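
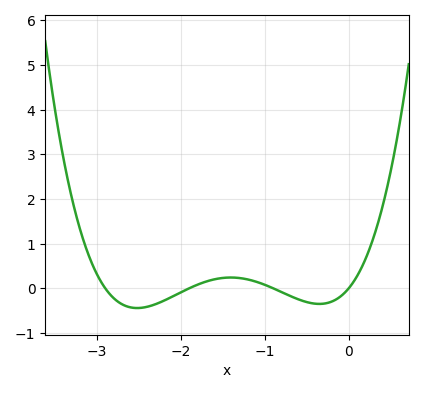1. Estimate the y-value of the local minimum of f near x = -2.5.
-0.442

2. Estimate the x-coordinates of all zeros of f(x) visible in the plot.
-2.9, -1.9, -0.9, 0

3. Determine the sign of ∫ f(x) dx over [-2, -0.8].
positive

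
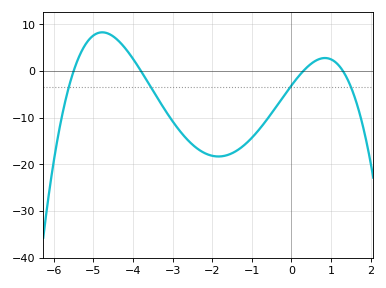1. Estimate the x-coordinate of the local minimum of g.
-1.8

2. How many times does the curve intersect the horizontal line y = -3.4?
4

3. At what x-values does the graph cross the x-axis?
-5.6, -3.8, 0.4, 1.4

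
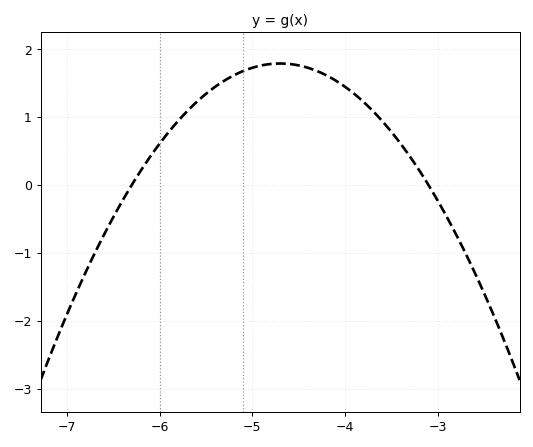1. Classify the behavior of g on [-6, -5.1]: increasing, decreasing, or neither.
increasing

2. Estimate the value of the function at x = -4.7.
1.8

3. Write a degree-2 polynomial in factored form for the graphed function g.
y = -0.7(x + 6.3)(x + 3.1)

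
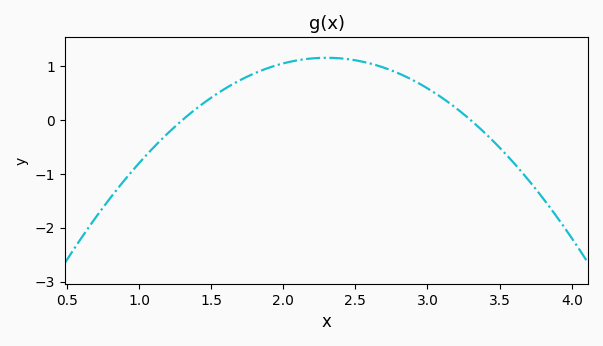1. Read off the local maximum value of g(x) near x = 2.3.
1.2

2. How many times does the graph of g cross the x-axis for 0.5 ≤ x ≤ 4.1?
2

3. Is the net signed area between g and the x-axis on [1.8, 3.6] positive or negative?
positive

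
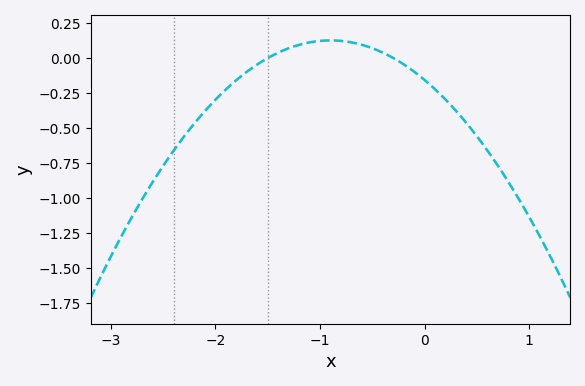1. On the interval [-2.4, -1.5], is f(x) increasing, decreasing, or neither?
increasing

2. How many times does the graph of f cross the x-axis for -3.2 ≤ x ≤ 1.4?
2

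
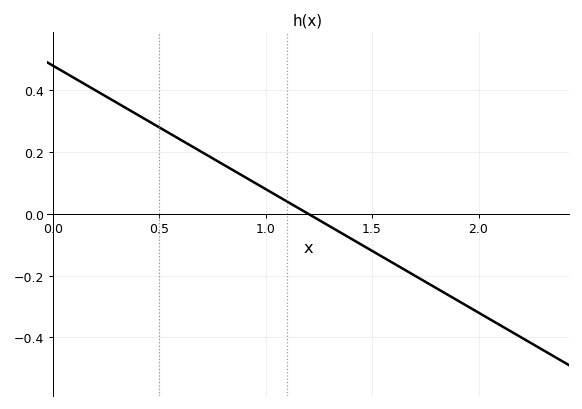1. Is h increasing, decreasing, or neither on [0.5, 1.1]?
decreasing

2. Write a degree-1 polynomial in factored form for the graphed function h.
y = -0.4(x - 1.2)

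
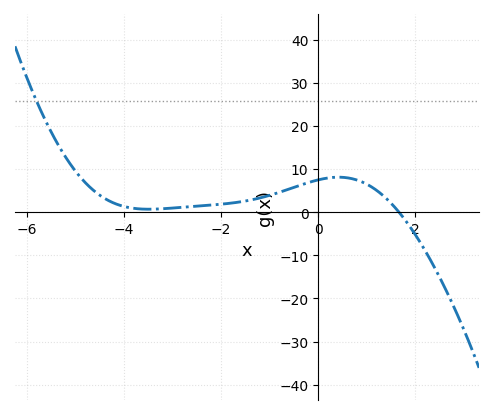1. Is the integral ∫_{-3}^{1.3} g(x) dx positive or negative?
positive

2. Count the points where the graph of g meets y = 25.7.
1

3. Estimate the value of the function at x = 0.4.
8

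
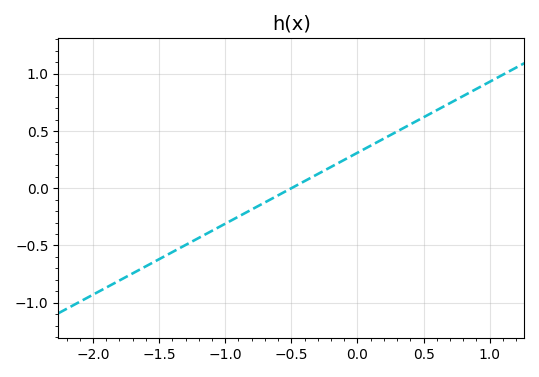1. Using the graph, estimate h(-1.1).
-0.35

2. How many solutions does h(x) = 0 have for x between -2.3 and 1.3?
1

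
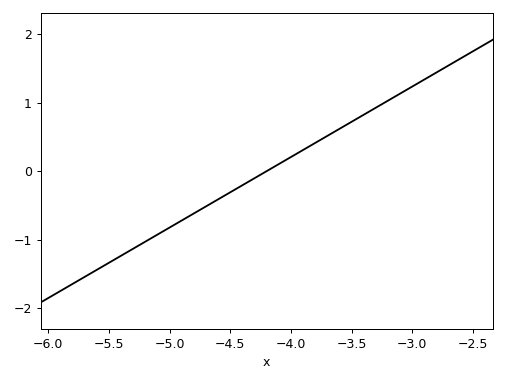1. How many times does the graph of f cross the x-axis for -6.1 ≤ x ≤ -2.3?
1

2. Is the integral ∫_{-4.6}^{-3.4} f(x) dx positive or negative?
positive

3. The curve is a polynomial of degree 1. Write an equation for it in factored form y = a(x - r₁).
y = 1.03(x + 4.2)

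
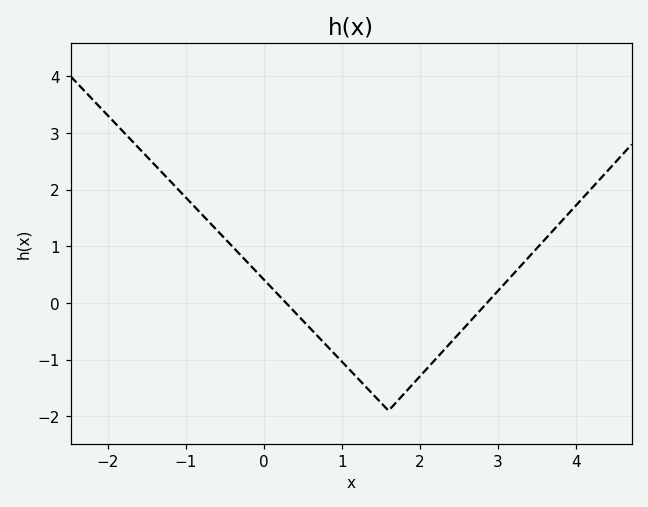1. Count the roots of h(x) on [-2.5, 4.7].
2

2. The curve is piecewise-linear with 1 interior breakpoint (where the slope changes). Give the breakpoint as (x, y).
(1.6, -1.9)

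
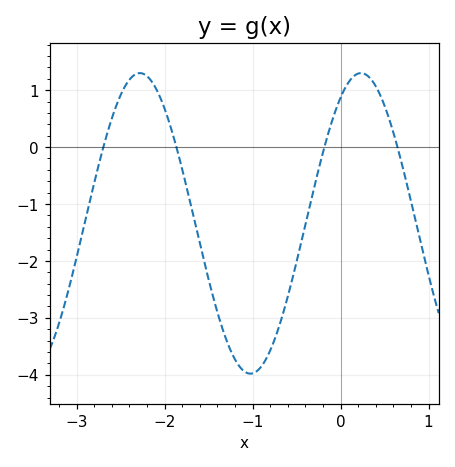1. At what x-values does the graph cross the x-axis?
-2.7, -1.87, -0.184, 0.647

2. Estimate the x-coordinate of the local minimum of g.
-1.02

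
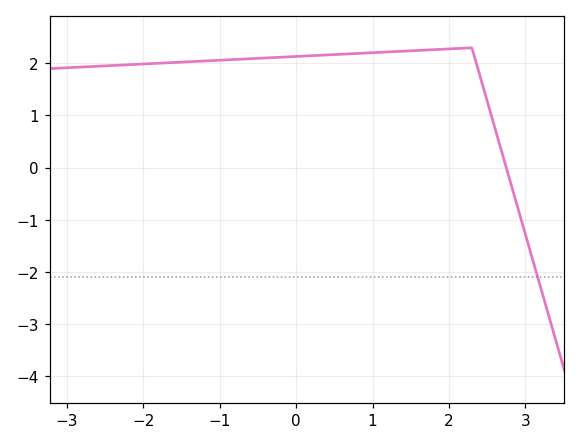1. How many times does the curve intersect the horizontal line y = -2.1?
1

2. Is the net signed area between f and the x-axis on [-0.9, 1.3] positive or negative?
positive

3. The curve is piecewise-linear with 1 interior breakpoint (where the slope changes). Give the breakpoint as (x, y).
(2.3, 2.3)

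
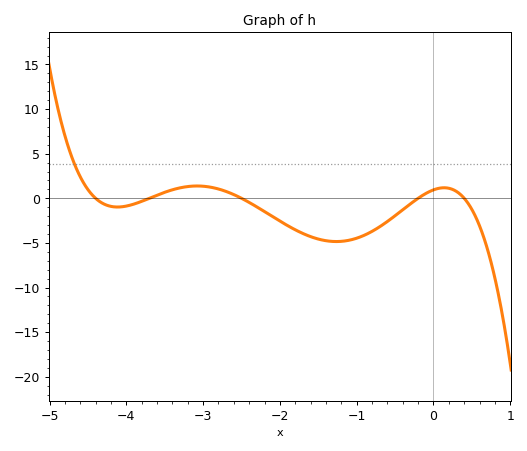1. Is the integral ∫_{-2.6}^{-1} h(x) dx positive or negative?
negative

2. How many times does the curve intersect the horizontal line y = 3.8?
1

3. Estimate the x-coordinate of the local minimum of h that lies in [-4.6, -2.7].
-4.1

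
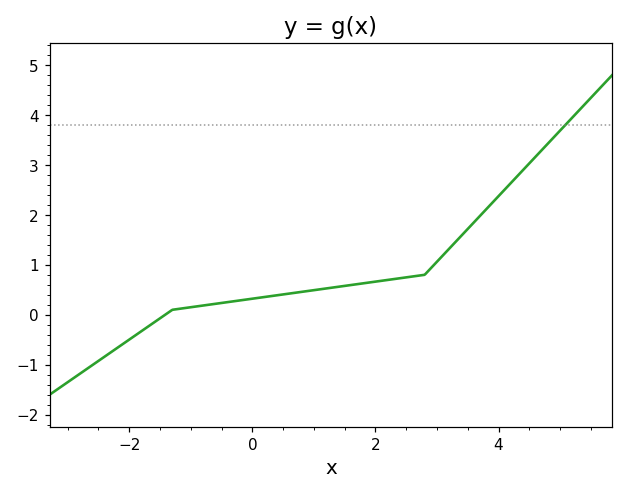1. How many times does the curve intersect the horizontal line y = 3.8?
1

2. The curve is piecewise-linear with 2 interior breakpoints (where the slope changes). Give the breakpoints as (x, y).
(-1.3, 0.1); (2.8, 0.8)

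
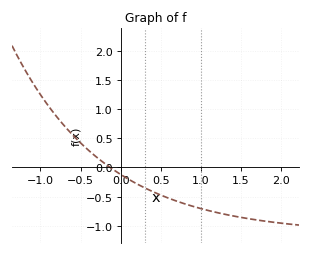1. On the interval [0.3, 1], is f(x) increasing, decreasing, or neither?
decreasing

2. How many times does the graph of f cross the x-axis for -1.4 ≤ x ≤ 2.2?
1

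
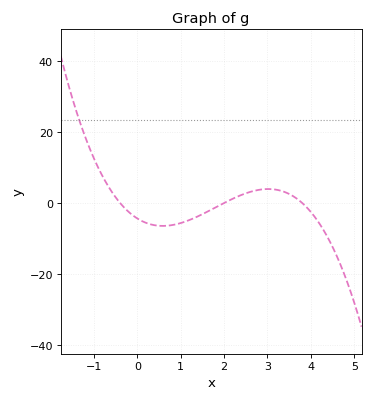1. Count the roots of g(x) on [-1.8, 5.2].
3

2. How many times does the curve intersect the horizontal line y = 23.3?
1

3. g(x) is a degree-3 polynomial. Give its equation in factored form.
y = -1.44(x + 0.4)(x - 2)(x - 3.8)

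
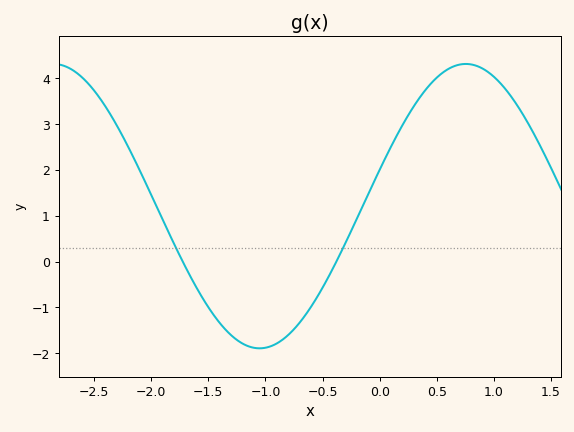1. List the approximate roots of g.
-1.7, -0.4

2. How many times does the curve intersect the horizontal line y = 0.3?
2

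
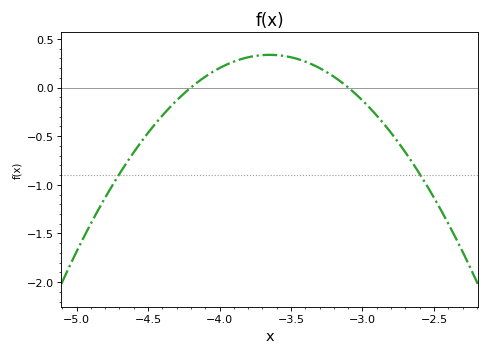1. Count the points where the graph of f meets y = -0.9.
2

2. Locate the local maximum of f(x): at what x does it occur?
-3.65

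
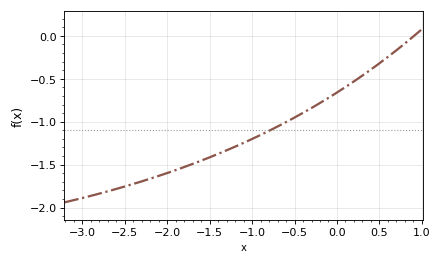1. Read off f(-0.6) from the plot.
-1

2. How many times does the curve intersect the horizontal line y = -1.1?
1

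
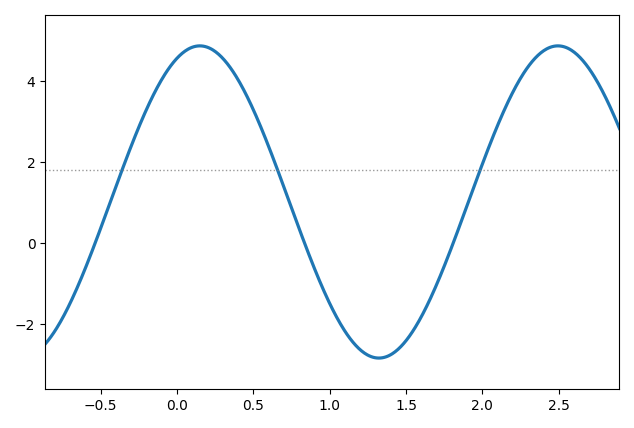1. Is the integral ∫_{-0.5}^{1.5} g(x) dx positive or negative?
positive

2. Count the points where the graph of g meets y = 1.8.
3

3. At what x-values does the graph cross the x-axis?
-0.5, 0.8, 1.8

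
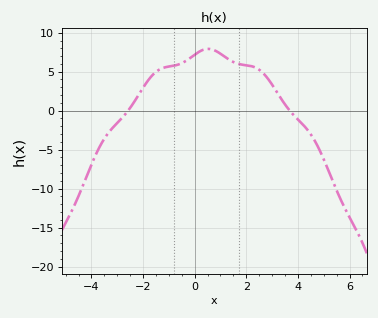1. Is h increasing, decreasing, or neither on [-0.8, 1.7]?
neither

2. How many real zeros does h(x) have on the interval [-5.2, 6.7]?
2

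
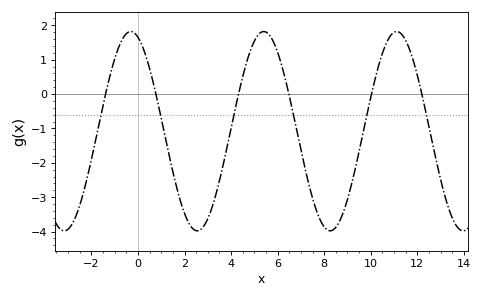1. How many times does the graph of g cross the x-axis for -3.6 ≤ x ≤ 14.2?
6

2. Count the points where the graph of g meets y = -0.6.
6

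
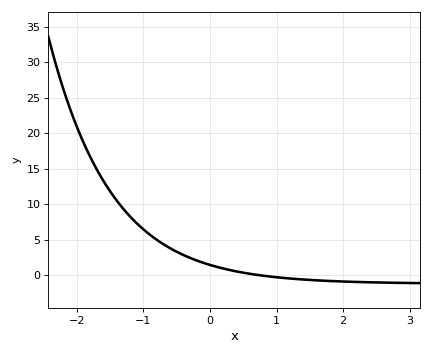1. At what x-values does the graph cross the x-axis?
0.7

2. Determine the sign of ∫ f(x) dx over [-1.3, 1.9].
positive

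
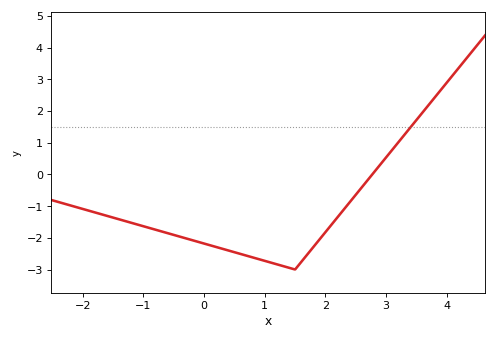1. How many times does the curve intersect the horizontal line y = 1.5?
1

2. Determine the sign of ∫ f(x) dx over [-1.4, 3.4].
negative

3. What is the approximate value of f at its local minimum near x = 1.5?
-3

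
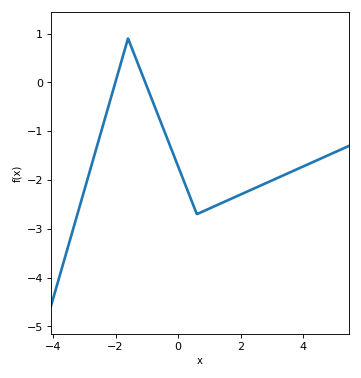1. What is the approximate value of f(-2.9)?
-2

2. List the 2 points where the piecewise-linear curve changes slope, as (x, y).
(-1.6, 0.9); (0.6, -2.7)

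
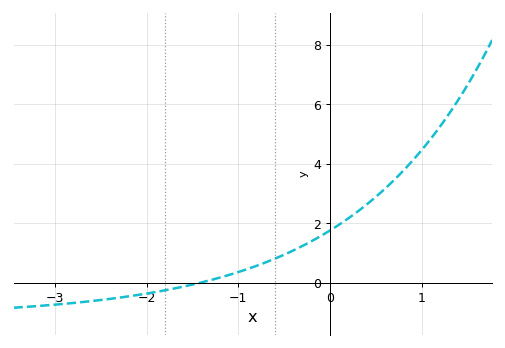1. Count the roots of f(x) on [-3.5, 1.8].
1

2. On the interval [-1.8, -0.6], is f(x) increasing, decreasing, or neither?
increasing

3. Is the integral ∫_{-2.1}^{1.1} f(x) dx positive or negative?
positive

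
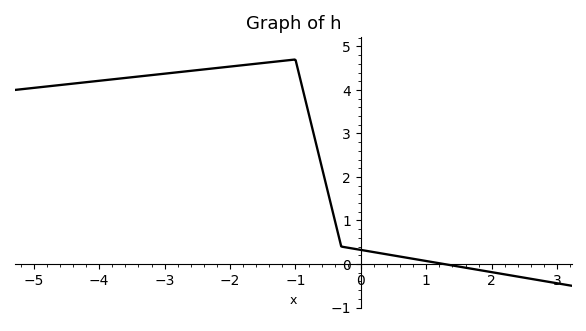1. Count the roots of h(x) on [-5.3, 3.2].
1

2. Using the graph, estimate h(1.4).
0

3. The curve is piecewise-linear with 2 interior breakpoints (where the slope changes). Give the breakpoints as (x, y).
(-1, 4.7); (-0.3, 0.4)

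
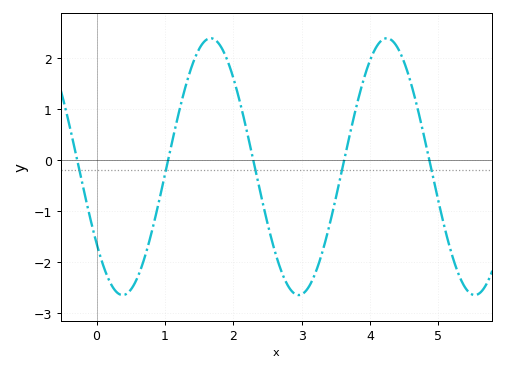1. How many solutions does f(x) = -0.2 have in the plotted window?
5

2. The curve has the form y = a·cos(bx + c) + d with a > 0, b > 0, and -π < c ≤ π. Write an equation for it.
y = 2.51cos(2.4x + 2.2) - 0.13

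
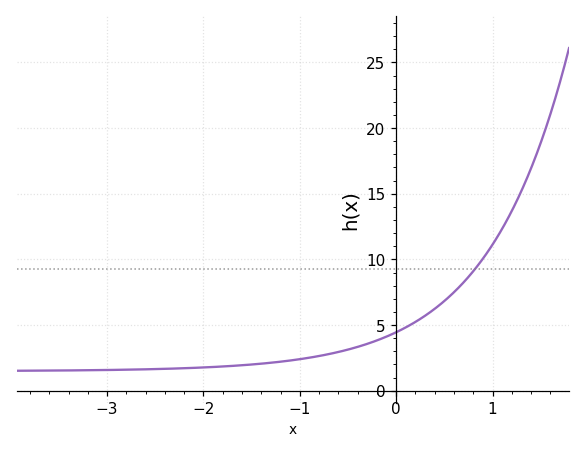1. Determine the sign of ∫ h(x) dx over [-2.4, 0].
positive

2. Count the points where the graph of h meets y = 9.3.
1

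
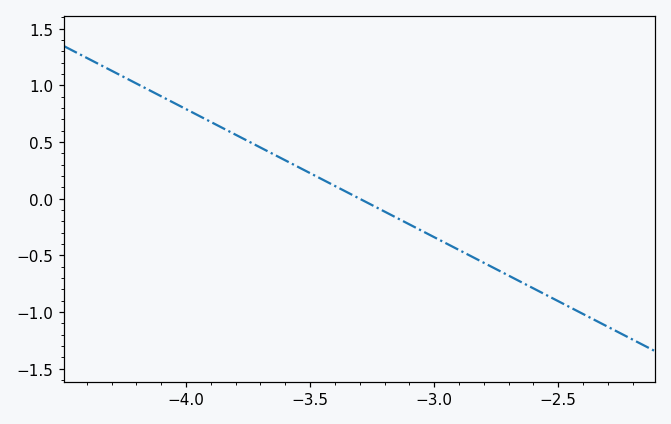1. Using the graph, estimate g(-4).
0.791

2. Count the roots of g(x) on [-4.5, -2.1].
1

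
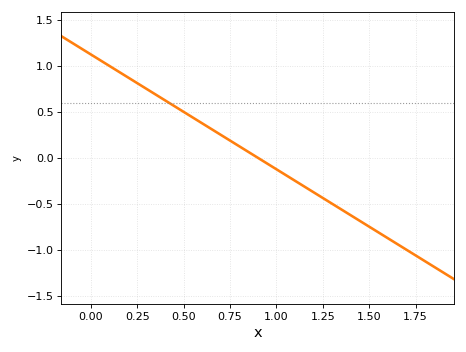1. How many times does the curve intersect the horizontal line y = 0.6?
1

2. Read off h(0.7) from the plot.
0.25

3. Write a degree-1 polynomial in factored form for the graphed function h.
y = -1.25(x - 0.9)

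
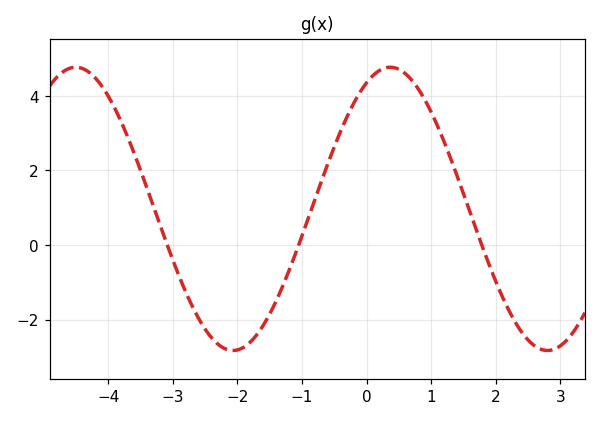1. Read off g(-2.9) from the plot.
-0.851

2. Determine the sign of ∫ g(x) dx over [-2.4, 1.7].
positive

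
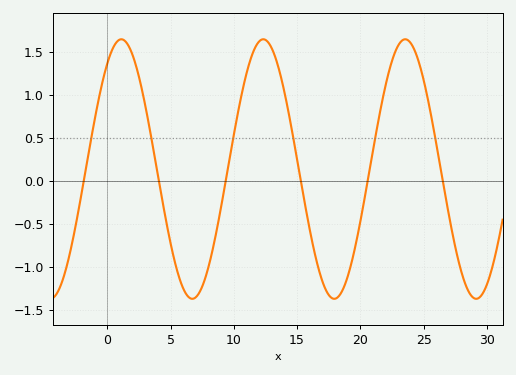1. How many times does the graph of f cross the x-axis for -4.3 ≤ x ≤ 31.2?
6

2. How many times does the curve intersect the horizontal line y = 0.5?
6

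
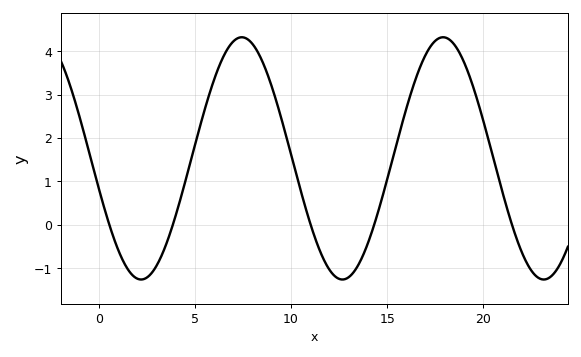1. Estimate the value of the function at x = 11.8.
-0.9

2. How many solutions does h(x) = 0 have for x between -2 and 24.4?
5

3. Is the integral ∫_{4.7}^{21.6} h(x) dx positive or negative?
positive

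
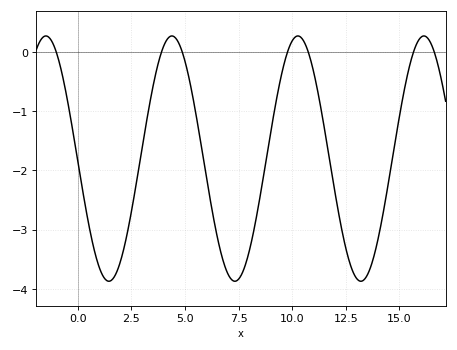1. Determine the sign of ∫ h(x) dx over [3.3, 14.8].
negative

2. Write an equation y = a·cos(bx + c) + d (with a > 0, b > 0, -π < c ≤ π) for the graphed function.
y = 2.07cos(1.07x + 1.58) - 1.8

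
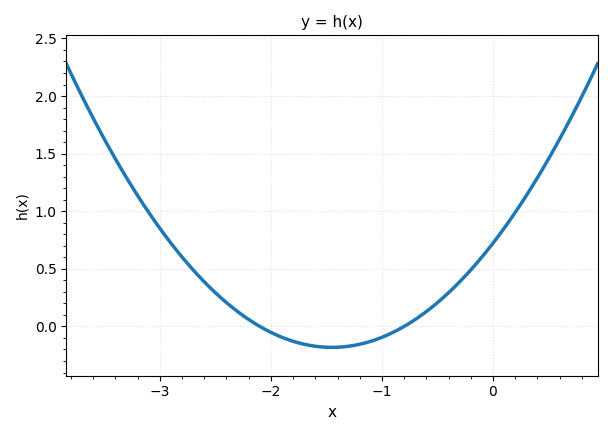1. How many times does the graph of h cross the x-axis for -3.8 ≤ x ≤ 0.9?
2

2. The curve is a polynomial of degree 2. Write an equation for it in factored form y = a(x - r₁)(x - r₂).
y = 0.43(x + 2.1)(x + 0.8)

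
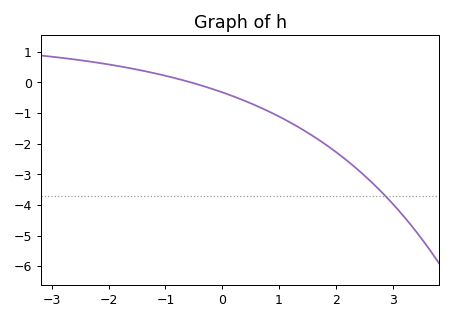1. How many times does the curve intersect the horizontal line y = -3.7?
1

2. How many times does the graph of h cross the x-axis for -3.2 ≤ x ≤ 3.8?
1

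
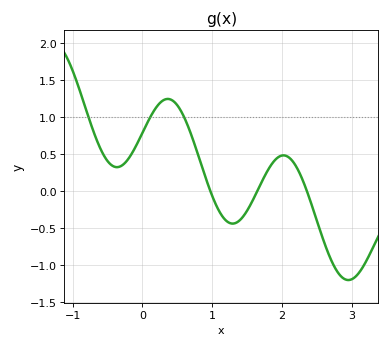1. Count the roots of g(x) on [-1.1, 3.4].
3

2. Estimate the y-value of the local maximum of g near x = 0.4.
1.24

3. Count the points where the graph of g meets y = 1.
3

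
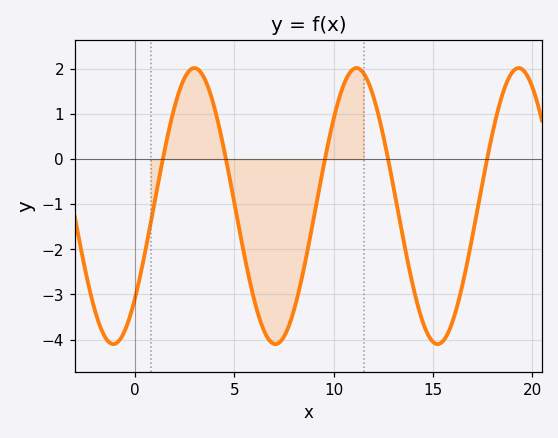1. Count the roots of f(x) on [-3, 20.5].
5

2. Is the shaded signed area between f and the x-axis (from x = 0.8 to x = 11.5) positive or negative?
negative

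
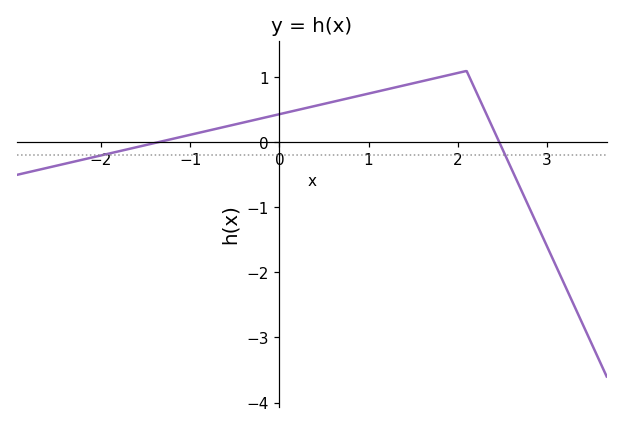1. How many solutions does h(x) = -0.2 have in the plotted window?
2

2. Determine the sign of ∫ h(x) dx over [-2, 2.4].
positive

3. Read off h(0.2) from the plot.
0.5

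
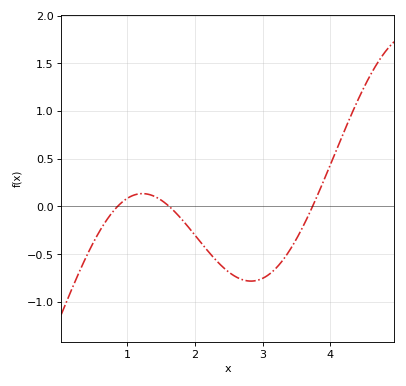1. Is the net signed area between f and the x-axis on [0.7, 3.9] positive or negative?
negative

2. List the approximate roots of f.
0.858, 1.62, 3.74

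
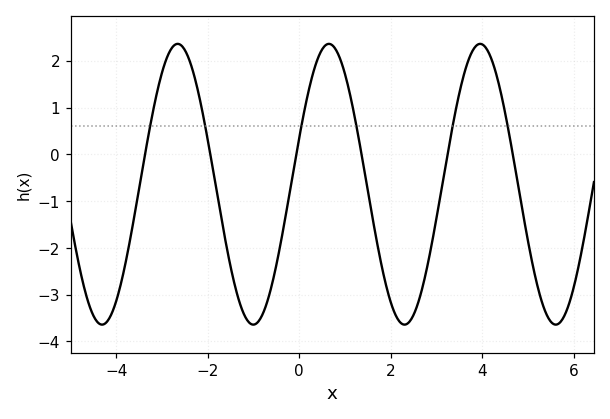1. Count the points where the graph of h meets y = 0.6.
6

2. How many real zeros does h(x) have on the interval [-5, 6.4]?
6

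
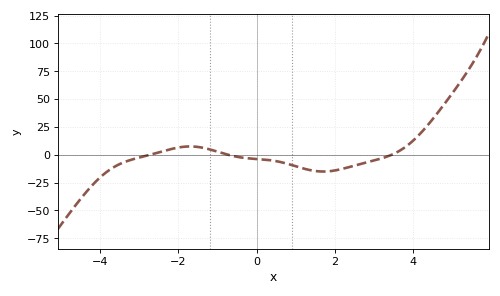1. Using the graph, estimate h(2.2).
-12.6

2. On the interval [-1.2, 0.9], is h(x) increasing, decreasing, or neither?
decreasing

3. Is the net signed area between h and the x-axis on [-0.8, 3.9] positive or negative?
negative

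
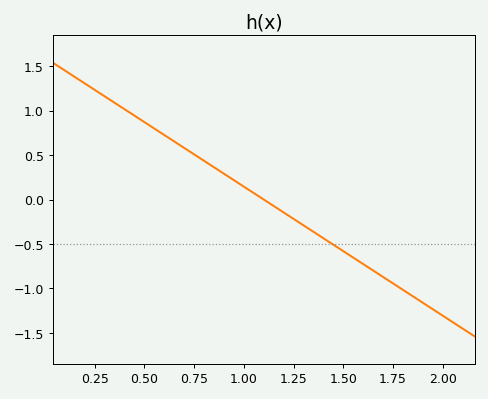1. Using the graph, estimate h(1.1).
0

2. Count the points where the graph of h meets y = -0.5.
1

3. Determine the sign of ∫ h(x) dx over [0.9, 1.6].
negative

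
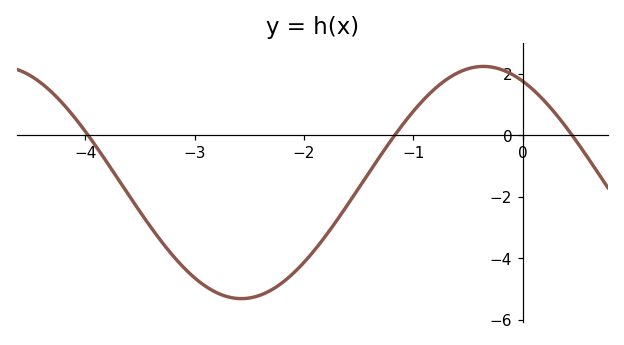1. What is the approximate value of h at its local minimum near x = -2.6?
-5.32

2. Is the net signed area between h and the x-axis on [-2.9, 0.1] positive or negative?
negative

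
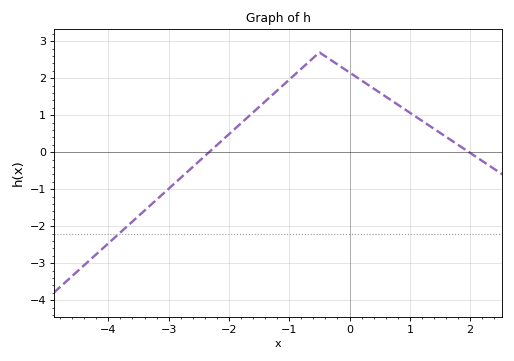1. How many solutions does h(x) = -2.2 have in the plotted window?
1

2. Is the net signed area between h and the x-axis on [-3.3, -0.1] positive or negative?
positive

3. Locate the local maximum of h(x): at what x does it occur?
-0.5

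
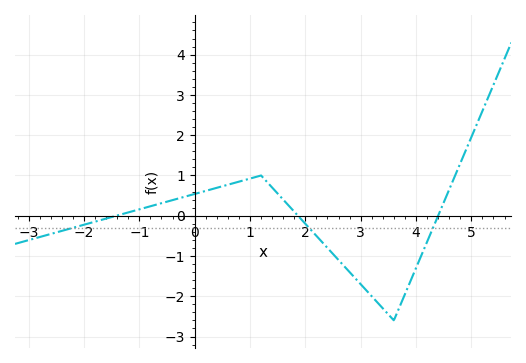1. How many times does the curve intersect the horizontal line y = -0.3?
3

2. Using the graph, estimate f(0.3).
0.656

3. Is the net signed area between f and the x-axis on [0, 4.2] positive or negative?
negative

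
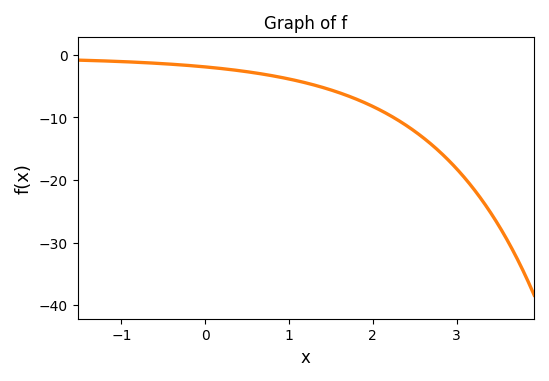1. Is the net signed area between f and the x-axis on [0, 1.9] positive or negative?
negative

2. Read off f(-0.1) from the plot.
-1.83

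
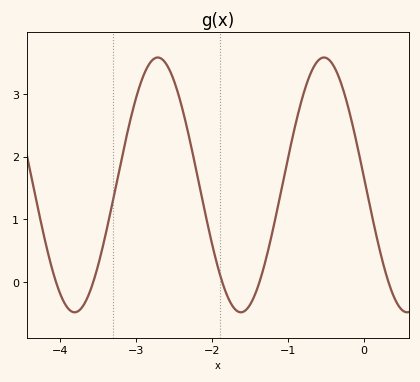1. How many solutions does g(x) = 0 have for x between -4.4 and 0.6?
5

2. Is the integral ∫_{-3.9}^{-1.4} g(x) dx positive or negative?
positive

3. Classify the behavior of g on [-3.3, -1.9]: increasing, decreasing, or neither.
neither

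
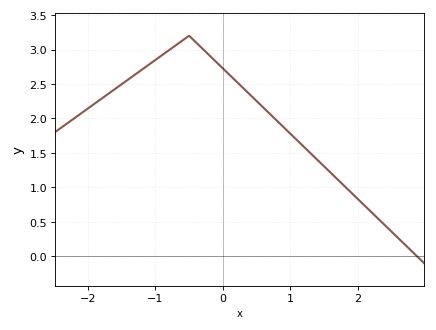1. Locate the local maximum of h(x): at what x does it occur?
-0.5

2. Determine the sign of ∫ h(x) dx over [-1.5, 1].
positive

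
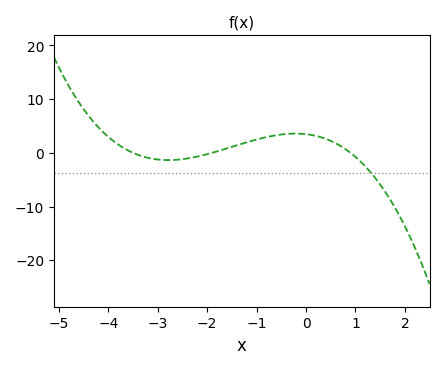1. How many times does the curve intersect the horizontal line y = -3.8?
1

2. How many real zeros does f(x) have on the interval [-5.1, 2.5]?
3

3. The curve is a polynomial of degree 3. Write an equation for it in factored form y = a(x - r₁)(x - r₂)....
y = -0.58(x + 3.5)(x + 1.9)(x - 0.9)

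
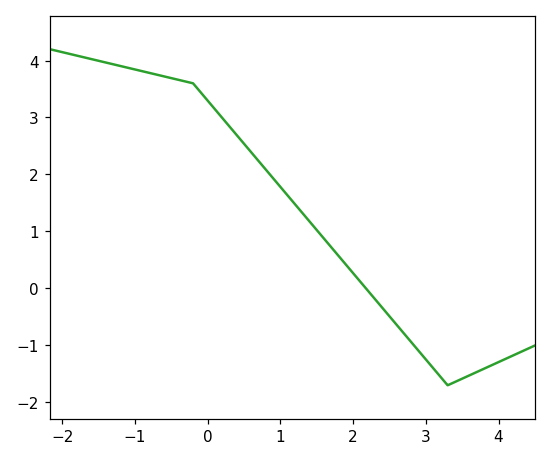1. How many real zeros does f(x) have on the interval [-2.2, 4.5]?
1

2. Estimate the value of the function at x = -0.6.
3.7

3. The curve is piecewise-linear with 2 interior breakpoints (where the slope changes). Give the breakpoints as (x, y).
(-0.2, 3.6); (3.3, -1.7)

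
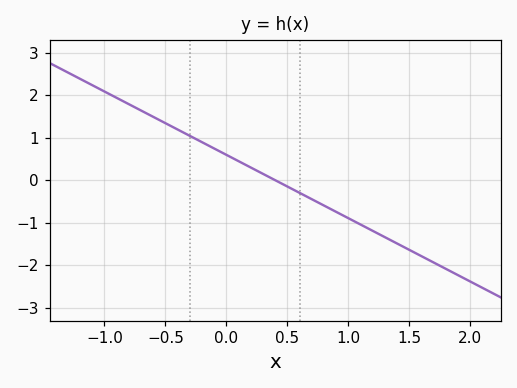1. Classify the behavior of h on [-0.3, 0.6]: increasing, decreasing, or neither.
decreasing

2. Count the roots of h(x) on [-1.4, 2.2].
1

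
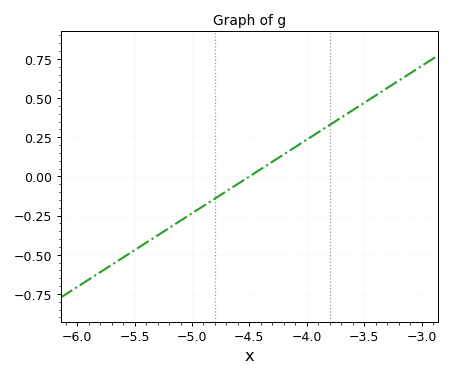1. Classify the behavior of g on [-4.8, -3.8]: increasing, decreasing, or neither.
increasing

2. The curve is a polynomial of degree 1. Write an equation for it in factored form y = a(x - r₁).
y = 0.47(x + 4.5)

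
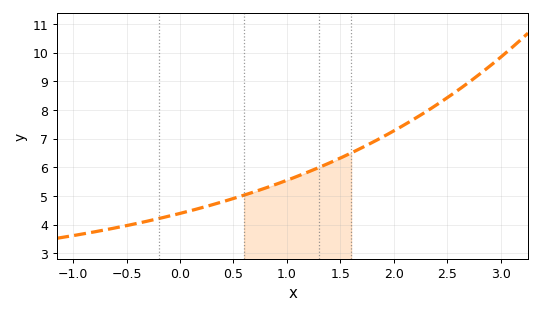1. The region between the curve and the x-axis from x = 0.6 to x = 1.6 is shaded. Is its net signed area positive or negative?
positive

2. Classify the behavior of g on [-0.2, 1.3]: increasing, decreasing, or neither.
increasing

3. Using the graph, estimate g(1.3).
6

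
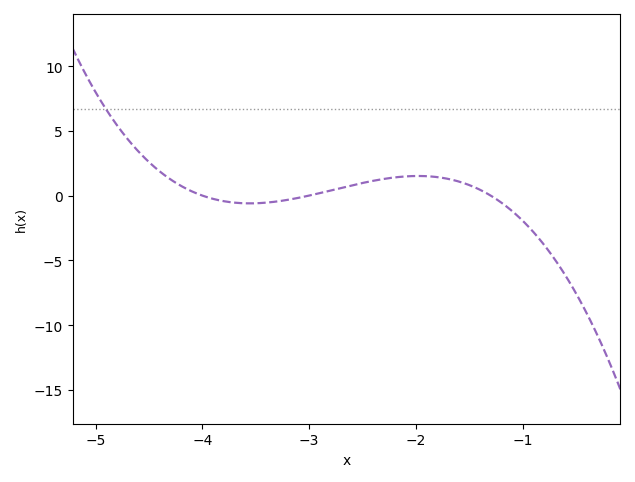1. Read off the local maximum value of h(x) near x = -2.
1.51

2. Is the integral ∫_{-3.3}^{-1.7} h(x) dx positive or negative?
positive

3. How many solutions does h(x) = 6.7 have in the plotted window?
1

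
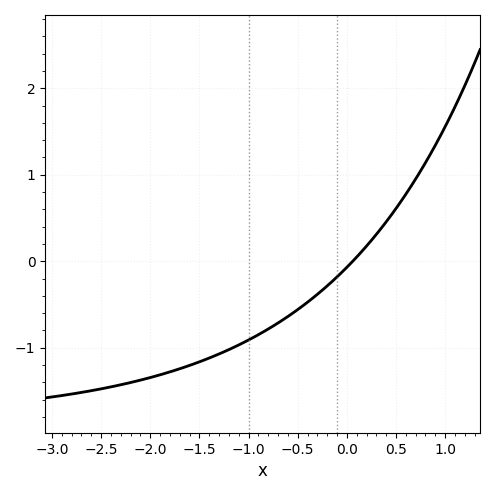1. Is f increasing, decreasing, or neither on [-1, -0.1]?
increasing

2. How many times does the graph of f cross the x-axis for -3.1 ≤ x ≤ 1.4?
1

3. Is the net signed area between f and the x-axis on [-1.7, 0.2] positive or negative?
negative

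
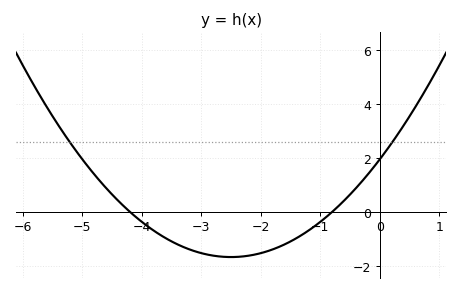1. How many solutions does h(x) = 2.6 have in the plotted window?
2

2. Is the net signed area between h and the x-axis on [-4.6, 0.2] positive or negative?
negative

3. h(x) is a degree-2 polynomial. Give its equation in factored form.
y = 0.58(x + 4.2)(x + 0.8)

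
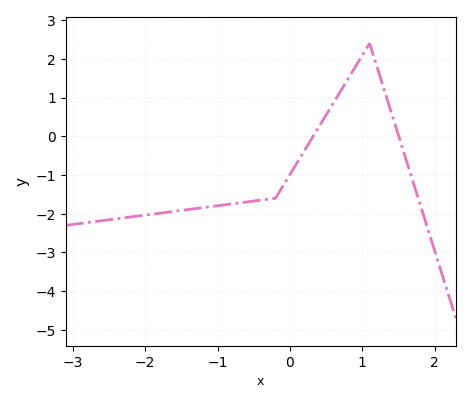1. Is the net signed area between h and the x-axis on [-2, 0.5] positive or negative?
negative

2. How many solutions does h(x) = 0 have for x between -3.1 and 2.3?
2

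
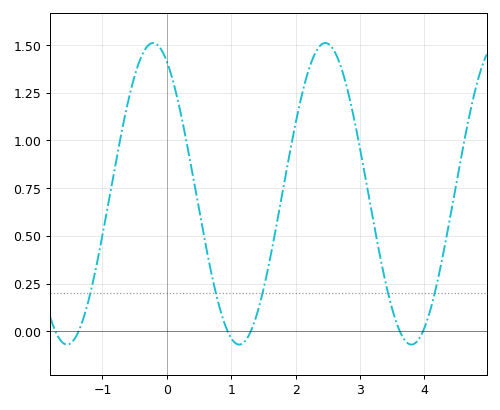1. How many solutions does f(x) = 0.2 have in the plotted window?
5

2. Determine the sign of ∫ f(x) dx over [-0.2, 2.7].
positive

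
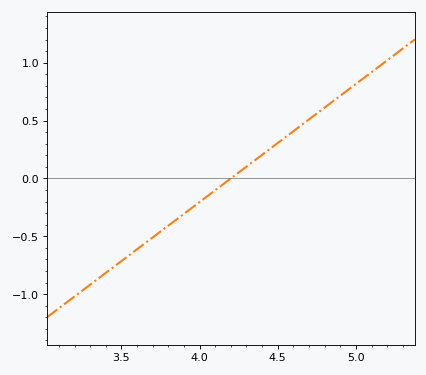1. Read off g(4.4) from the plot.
0.2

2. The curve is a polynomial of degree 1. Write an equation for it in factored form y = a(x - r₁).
y = 1.02(x - 4.2)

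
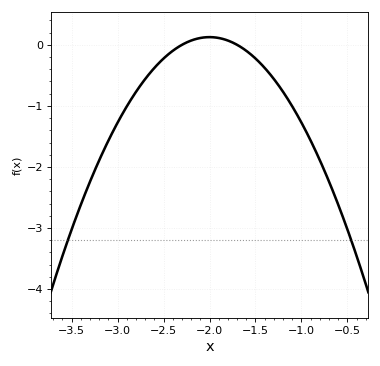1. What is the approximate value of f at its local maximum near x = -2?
0.1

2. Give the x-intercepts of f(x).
-2.3, -1.7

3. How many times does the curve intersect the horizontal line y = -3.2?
2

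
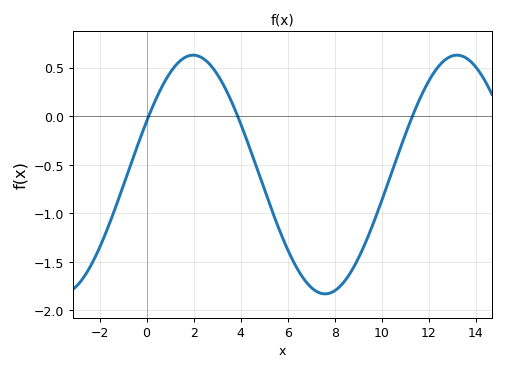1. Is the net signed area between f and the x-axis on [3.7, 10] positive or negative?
negative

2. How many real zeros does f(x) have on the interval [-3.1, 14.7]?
3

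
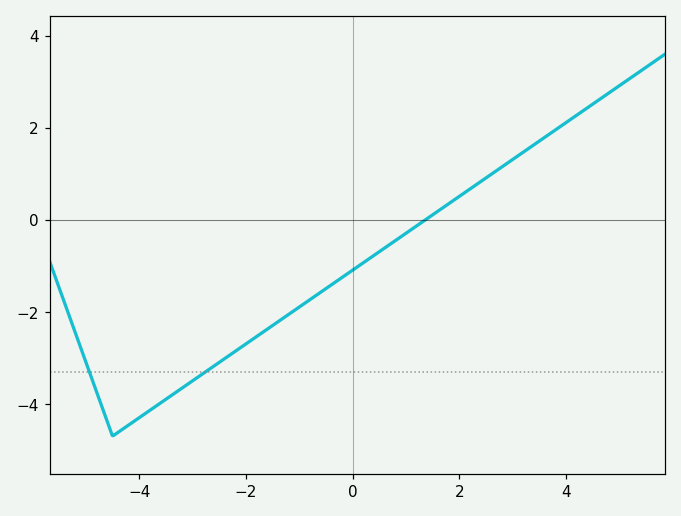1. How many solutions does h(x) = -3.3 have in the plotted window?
2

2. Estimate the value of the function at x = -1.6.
-2.4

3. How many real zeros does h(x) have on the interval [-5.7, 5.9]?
1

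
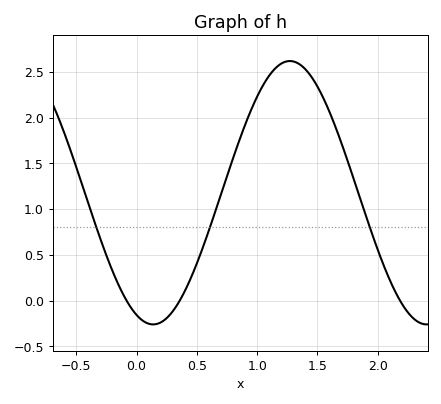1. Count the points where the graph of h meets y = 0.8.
3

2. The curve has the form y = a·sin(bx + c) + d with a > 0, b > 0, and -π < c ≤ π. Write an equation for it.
y = 1.44sin(2.77x - 1.95) + 1.18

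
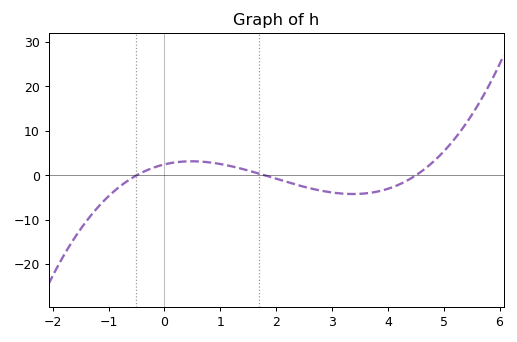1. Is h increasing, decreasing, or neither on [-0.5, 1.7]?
neither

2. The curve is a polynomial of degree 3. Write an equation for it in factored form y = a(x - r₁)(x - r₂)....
y = 0.61(x + 0.5)(x - 1.8)(x - 4.5)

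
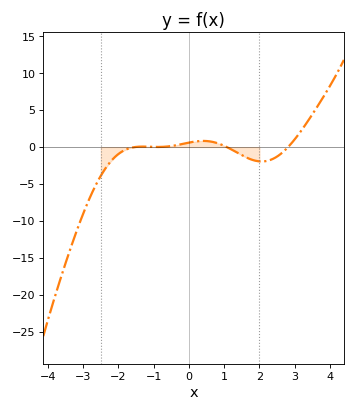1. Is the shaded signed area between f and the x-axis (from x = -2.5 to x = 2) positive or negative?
negative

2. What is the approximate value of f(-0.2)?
0.5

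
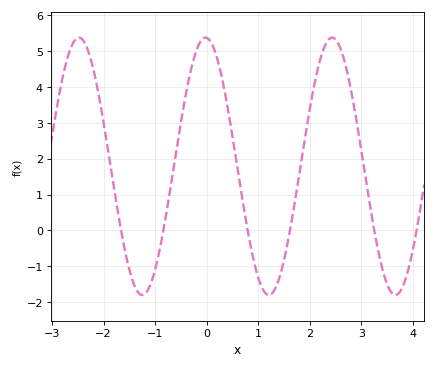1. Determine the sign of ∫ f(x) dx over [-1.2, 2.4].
positive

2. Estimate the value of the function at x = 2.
3.41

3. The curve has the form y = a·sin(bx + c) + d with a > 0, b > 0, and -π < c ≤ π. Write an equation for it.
y = 3.59sin(2.56x + 1.63) + 1.79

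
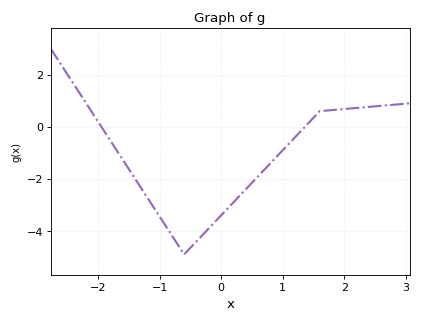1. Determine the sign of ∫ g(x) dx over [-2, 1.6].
negative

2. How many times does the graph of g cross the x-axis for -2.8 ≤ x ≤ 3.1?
2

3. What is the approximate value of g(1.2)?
-0.4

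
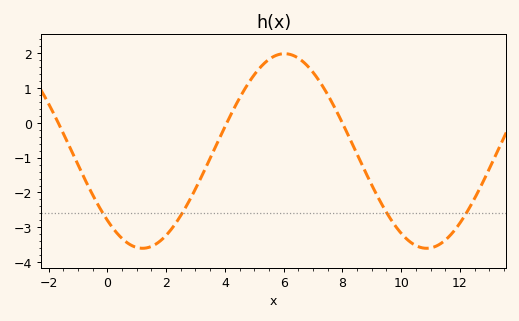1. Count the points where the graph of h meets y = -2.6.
4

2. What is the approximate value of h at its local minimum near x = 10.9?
-3.6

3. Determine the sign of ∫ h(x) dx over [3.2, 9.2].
positive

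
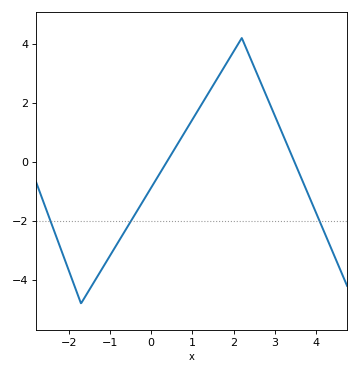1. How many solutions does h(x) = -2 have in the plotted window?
3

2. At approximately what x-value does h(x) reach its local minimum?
-1.7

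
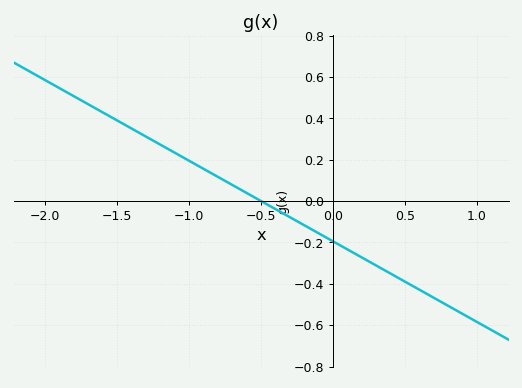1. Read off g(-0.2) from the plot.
-0.117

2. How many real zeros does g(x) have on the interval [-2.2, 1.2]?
1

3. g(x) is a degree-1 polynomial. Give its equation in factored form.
y = -0.39(x + 0.5)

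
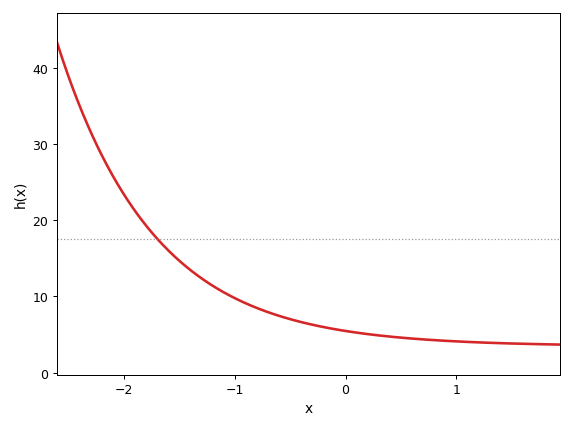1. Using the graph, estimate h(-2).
23.4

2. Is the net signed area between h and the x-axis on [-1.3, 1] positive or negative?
positive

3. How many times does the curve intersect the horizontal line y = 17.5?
1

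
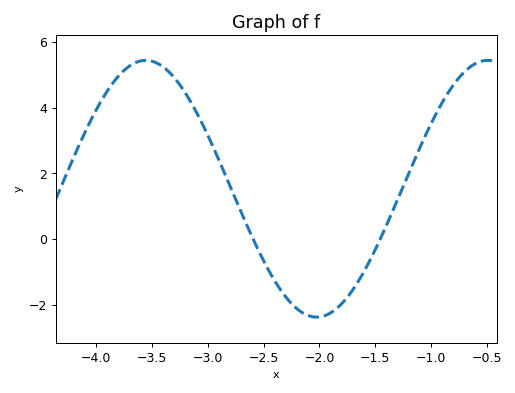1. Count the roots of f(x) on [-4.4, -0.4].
2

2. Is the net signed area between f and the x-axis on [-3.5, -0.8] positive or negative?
positive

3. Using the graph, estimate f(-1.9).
-2.2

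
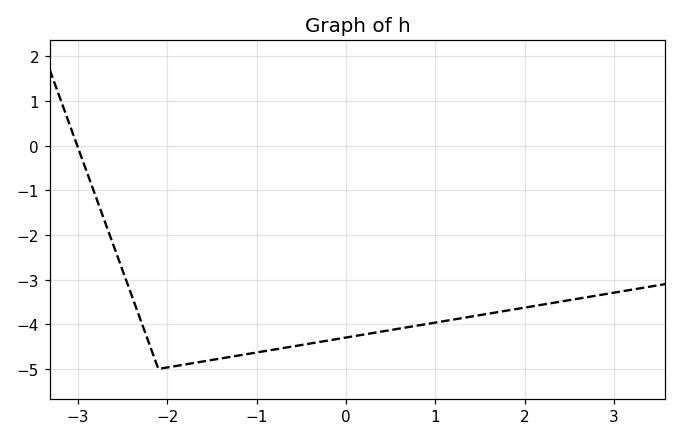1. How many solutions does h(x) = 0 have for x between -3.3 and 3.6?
1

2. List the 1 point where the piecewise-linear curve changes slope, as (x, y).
(-2.1, -5)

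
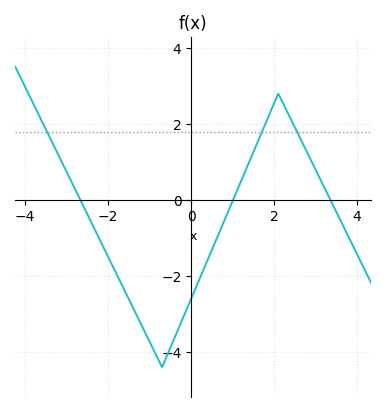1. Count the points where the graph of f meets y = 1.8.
3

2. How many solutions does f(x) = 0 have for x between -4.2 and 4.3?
3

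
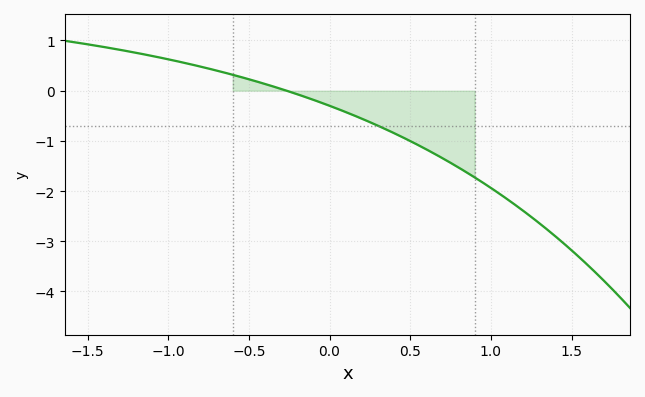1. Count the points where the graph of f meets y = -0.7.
1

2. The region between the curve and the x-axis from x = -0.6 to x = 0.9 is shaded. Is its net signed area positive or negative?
negative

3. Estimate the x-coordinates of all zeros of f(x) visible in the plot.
-0.266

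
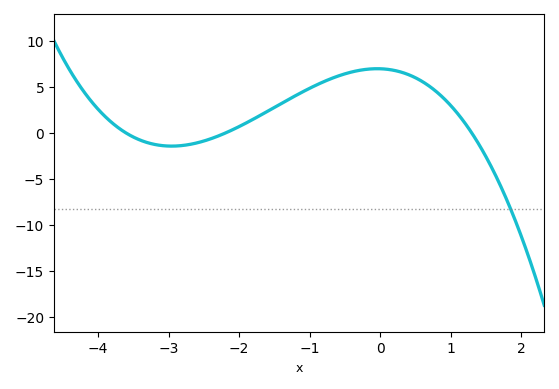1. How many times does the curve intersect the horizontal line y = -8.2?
1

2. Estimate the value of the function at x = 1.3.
0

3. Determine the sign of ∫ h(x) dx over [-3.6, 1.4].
positive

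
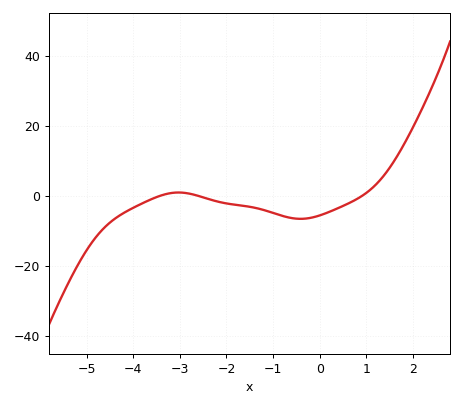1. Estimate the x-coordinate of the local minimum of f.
-0.411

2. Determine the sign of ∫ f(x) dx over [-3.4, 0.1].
negative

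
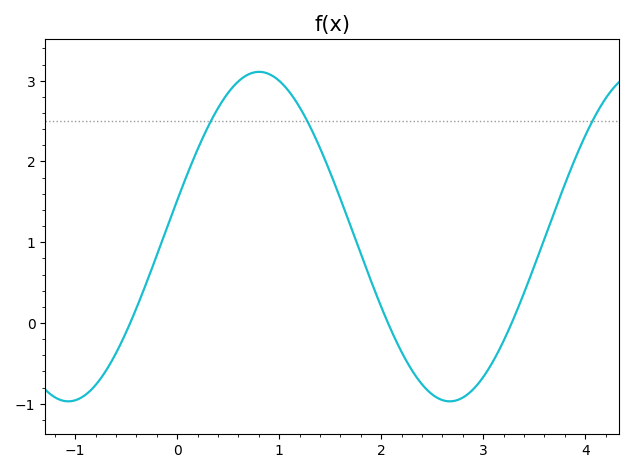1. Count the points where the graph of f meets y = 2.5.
3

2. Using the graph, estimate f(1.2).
2.67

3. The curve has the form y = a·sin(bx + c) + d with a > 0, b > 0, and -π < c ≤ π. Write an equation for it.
y = 2.04sin(1.68x + 0.222) + 1.07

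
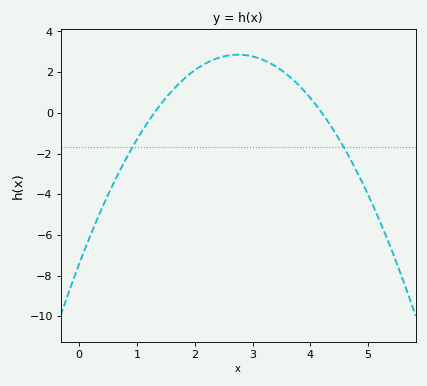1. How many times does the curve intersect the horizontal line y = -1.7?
2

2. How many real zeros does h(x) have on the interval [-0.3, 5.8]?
2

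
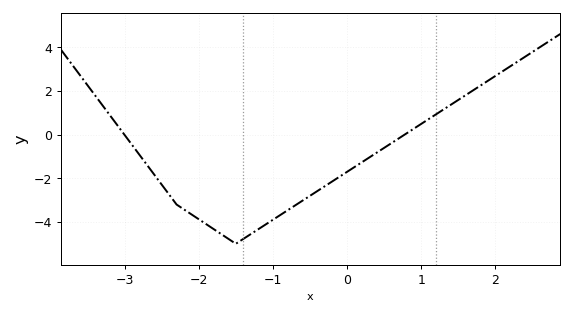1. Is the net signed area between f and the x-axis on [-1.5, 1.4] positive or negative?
negative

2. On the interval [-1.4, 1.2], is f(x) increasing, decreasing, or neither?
increasing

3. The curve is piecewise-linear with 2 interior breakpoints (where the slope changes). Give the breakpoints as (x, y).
(-2.3, -3.2); (-1.5, -5)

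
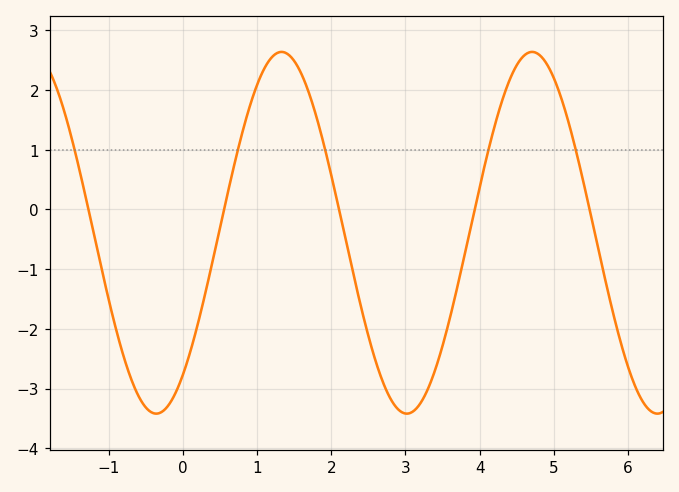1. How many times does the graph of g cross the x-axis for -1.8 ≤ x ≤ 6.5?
5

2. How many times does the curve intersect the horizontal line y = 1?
5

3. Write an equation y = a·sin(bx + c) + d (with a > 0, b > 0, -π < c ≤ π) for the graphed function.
y = 3.03sin(1.86x - 0.902) - 0.39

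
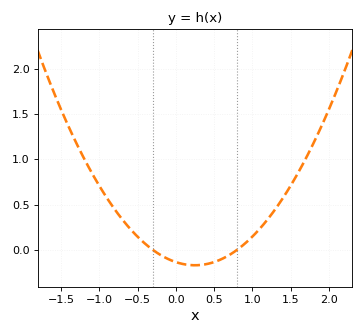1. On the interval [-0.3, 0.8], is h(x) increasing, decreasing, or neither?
neither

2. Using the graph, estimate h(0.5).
-0.15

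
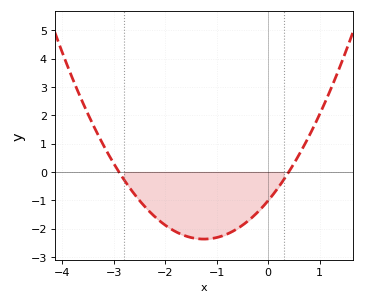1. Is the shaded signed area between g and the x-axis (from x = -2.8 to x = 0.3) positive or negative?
negative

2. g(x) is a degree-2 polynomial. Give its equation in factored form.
y = 0.87(x + 2.9)(x - 0.4)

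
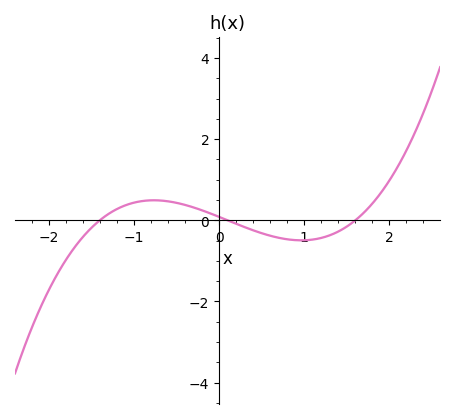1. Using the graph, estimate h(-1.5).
-0.2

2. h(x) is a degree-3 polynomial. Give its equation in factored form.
y = 0.38(x + 1.4)(x - 0.1)(x - 1.6)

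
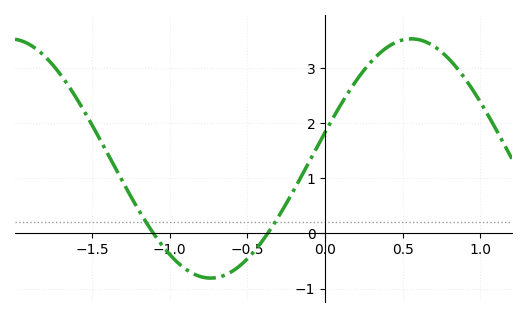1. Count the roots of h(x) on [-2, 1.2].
2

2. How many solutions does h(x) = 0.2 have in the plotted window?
2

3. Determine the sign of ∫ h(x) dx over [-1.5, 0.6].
positive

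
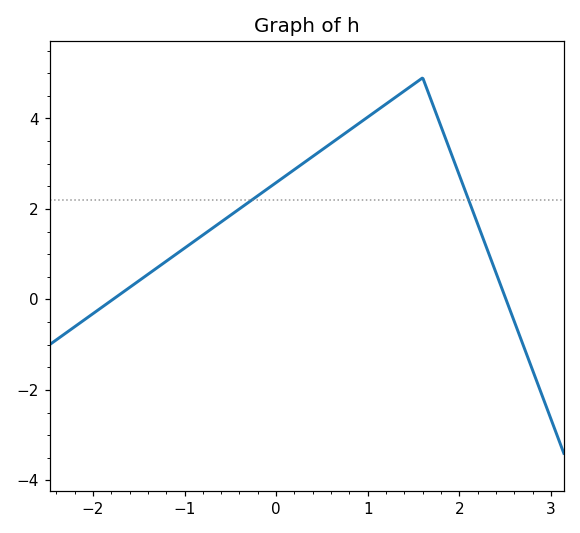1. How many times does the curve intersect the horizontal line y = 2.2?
2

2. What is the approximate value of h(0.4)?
3.16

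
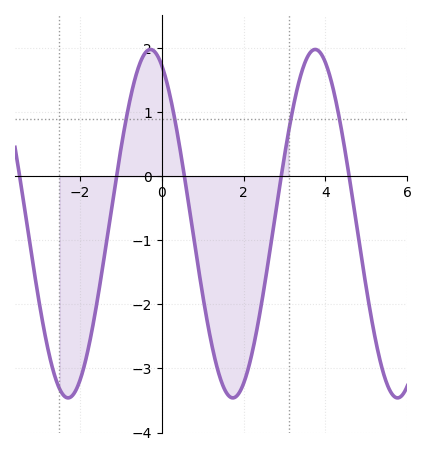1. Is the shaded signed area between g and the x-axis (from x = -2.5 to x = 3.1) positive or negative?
negative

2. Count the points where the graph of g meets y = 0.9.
4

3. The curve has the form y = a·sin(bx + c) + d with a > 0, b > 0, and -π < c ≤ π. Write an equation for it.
y = 2.72sin(1.6x + 2) - 0.74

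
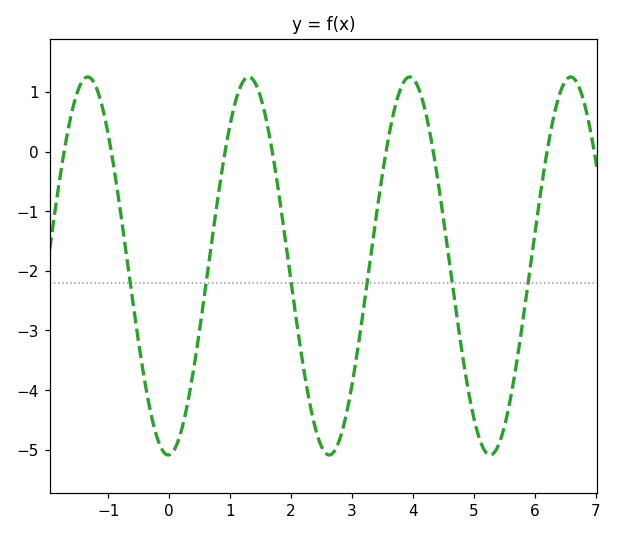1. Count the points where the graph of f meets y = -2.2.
6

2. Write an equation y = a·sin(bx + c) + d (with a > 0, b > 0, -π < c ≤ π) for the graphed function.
y = 3.17sin(2.38x - 1.53) - 1.92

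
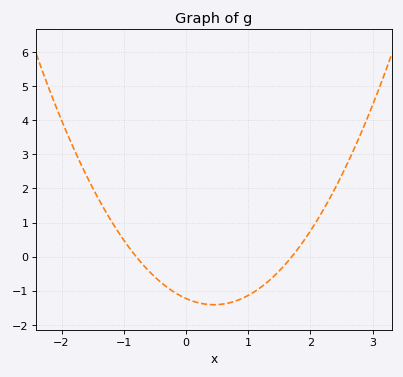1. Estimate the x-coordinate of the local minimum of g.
0.45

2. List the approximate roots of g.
-0.8, 1.7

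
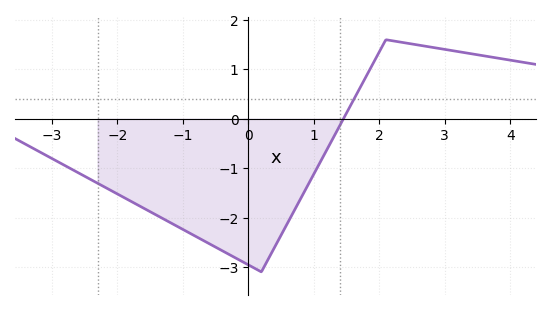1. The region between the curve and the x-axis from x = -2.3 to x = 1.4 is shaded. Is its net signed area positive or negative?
negative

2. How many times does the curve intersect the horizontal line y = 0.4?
1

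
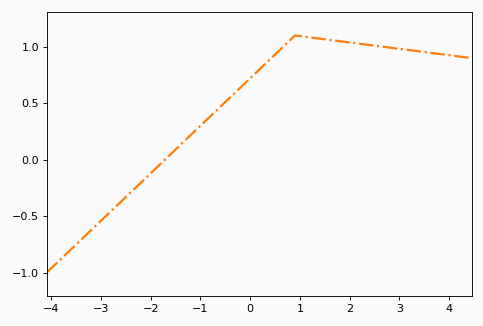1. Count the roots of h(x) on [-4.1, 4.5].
1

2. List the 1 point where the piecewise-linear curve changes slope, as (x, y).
(0.9, 1.1)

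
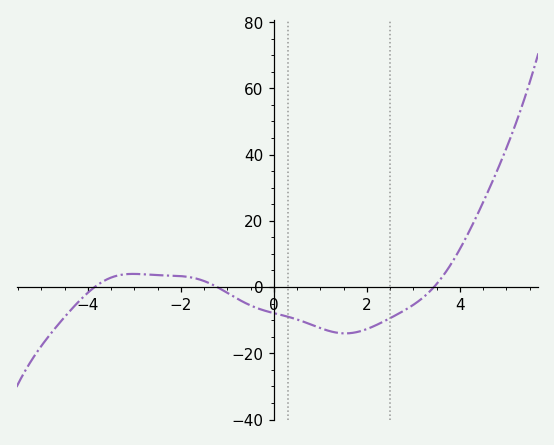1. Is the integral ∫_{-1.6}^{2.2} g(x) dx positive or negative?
negative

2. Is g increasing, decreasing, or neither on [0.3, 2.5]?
neither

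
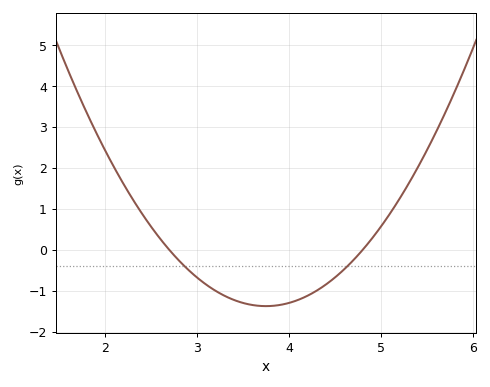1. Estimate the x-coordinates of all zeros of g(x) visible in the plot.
2.7, 4.8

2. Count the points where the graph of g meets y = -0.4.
2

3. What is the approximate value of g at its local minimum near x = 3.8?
-1.4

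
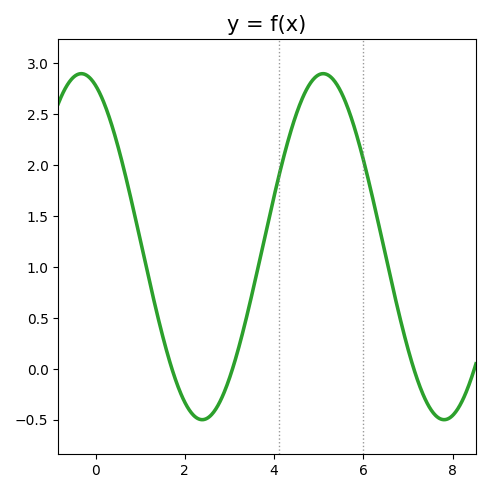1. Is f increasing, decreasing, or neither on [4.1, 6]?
neither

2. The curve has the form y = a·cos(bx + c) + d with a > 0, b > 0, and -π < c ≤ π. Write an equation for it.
y = 1.7cos(1.16x + 0.37) + 1.2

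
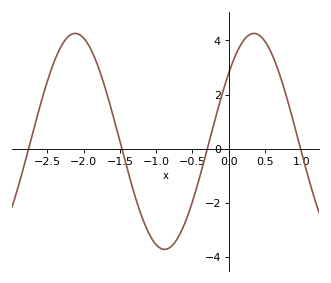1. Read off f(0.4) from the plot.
4.23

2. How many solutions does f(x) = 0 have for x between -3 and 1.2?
4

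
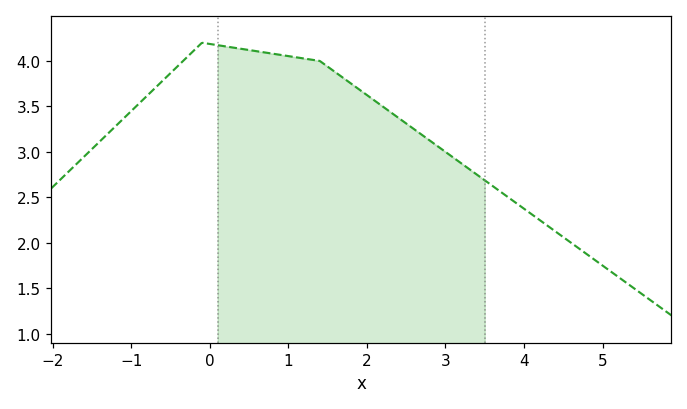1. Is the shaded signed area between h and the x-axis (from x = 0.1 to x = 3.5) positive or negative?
positive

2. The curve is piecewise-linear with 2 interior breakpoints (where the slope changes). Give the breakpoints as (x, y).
(-0.1, 4.2); (1.4, 4)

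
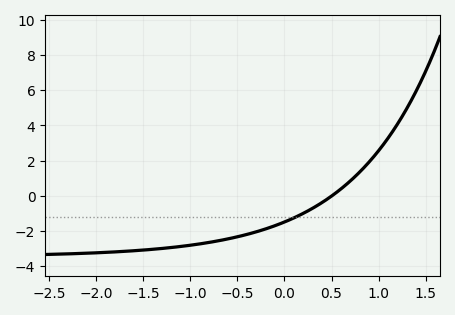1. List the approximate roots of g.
0.505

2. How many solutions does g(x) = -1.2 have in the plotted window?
1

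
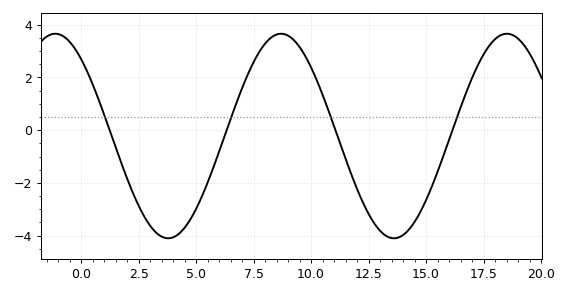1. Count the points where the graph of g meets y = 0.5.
4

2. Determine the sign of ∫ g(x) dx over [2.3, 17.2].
negative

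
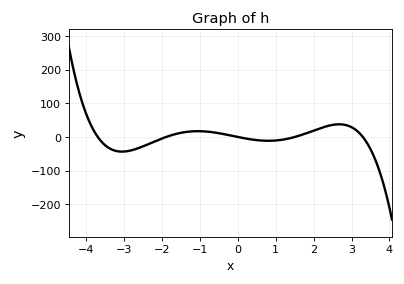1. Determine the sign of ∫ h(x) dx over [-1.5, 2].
positive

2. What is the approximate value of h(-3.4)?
-33.2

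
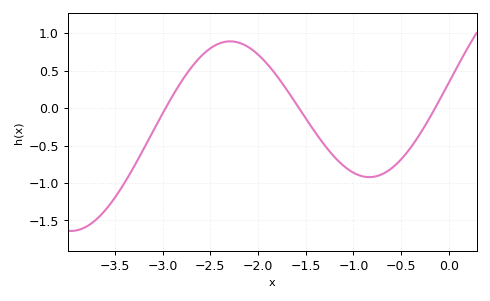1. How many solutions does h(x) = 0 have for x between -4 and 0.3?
3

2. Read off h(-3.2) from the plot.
-0.55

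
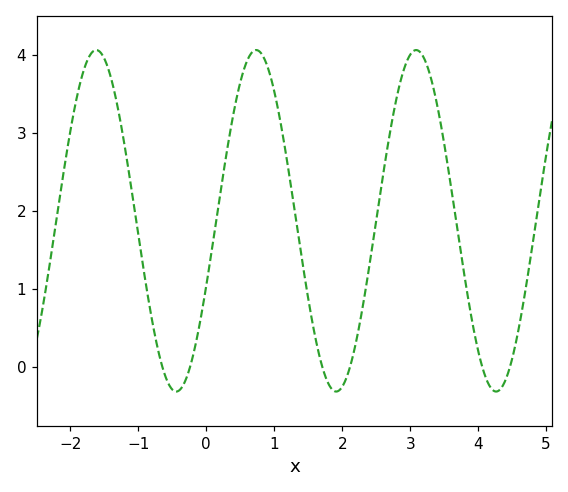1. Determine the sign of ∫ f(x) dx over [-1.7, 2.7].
positive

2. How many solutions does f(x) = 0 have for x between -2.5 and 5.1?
6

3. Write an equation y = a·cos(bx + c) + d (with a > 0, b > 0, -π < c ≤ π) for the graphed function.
y = 2.19cos(2.7x - 2) + 1.87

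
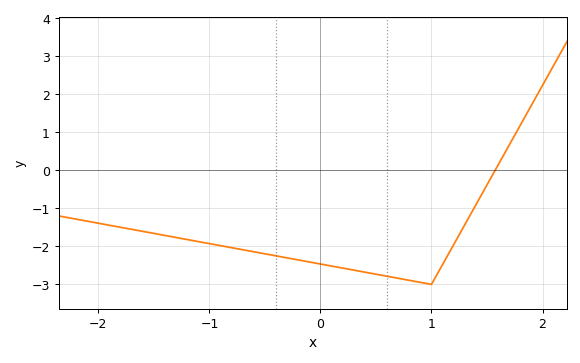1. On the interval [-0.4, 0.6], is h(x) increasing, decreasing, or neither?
decreasing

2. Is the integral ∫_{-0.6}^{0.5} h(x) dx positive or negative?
negative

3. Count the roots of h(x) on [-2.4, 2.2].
1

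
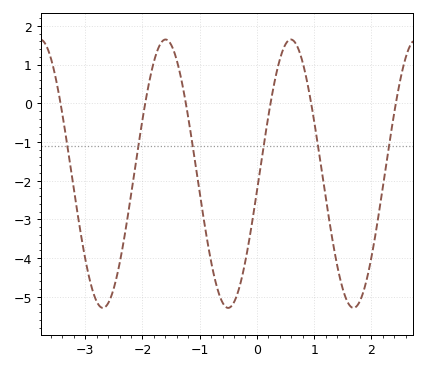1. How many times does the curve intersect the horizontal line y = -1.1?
6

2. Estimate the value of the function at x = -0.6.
-5.2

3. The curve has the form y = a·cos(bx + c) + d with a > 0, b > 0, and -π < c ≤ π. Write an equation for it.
y = 3.47cos(2.9x - 1.7) - 1.82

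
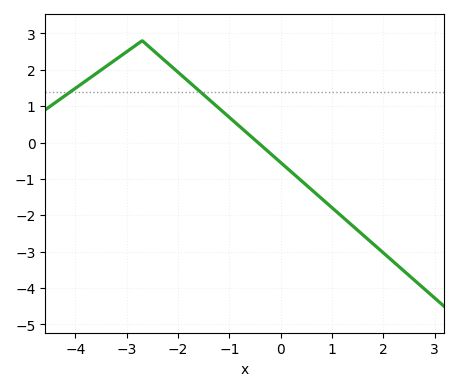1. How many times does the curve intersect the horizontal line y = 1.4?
2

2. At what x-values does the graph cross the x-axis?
-0.4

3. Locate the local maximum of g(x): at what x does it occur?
-2.8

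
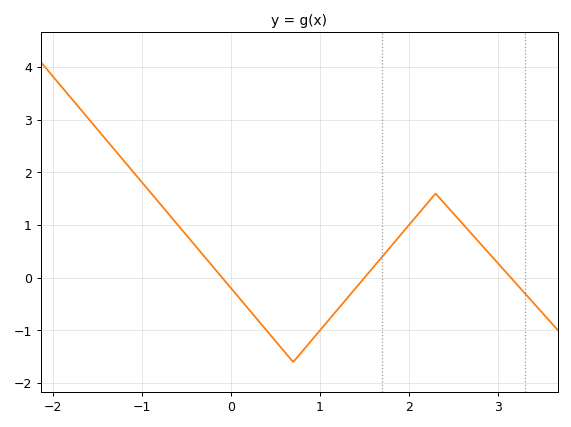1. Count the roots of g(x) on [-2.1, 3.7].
3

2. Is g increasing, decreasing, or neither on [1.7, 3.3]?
neither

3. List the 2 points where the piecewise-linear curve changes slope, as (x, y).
(0.7, -1.6); (2.3, 1.6)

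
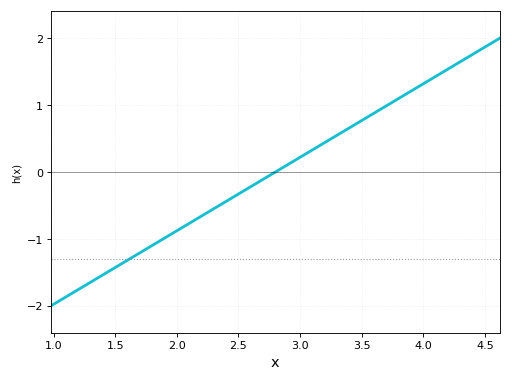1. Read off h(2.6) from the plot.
-0.22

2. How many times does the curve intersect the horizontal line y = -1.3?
1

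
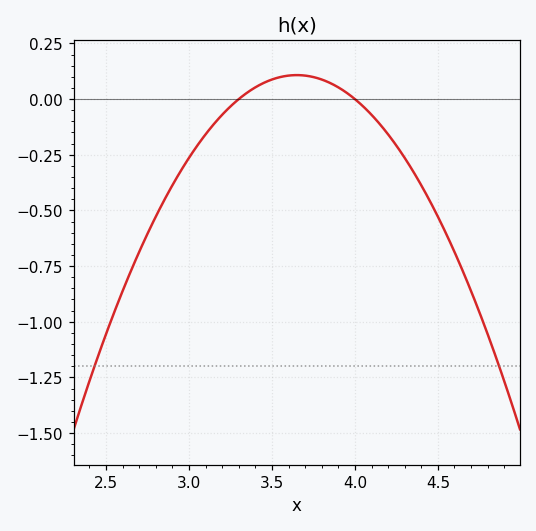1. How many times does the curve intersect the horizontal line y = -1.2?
2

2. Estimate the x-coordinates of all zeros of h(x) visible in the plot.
3.3, 4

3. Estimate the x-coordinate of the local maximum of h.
3.65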